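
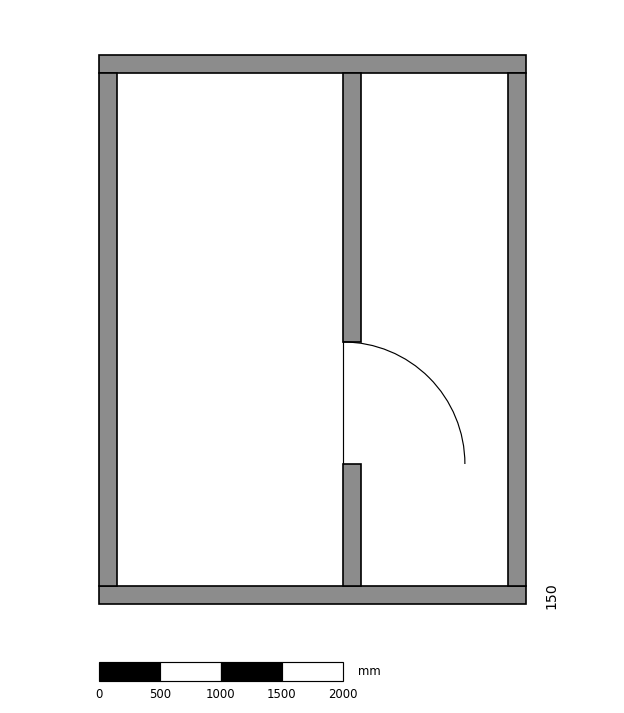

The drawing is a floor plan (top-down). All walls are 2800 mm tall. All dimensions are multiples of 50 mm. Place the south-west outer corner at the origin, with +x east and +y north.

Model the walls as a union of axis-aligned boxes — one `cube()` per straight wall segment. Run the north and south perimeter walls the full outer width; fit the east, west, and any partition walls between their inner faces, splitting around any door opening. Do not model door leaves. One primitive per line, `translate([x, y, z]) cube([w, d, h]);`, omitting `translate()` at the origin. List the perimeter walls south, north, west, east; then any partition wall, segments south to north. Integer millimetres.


cube([3500, 150, 2800]);
translate([0, 4350, 0]) cube([3500, 150, 2800]);
translate([0, 150, 0]) cube([150, 4200, 2800]);
translate([3350, 150, 0]) cube([150, 4200, 2800]);
translate([2000, 150, 0]) cube([150, 1000, 2800]);
translate([2000, 2150, 0]) cube([150, 2200, 2800]);


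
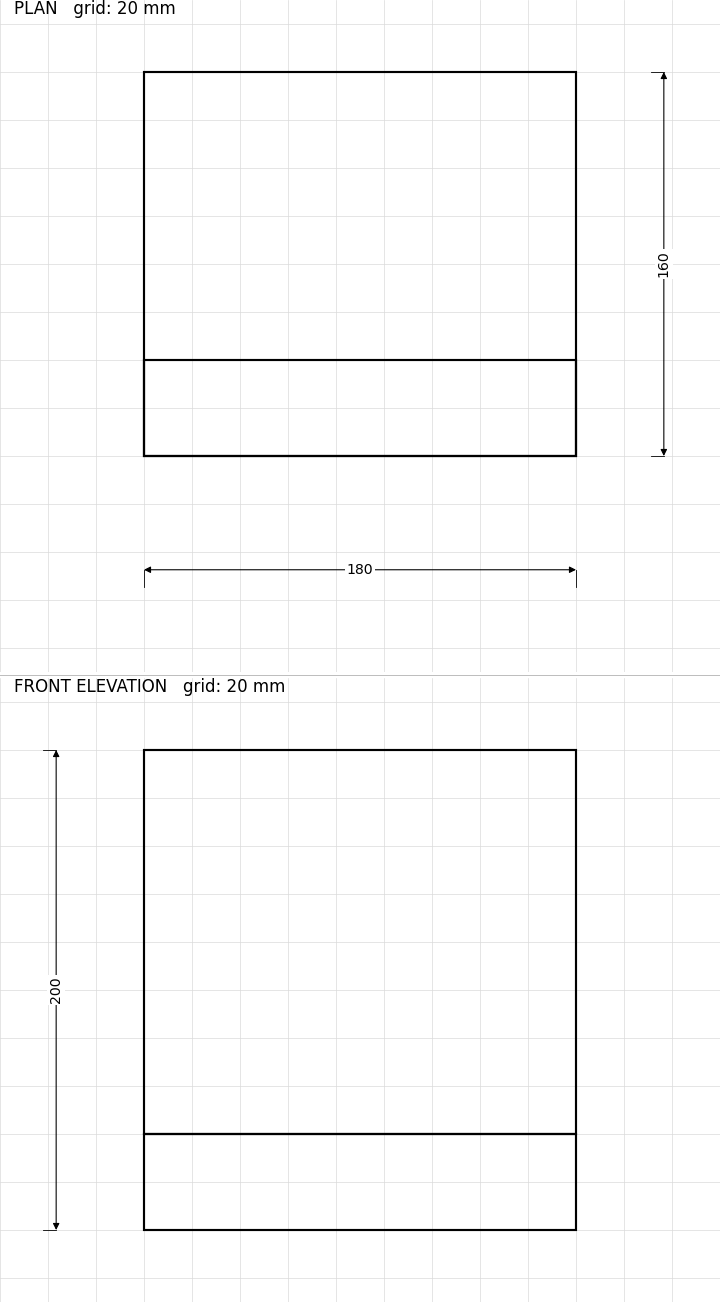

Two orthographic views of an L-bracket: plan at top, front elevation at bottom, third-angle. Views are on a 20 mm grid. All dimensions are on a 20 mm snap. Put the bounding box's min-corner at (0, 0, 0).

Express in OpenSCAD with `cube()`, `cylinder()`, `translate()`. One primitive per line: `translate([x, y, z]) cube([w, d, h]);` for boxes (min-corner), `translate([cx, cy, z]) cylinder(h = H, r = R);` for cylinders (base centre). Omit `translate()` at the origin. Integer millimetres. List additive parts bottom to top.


cube([180, 160, 40]);
translate([0, 0, 40]) cube([180, 40, 160]);


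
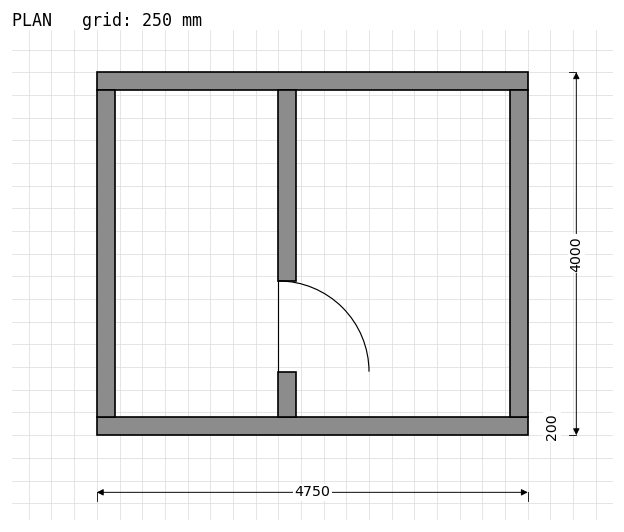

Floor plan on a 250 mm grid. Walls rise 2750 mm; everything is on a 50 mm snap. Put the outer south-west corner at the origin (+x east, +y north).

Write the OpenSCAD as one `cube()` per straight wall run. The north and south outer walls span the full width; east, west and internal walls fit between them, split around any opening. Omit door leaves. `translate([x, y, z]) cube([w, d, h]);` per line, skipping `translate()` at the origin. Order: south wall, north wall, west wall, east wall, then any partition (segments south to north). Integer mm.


cube([4750, 200, 2750]);
translate([0, 3800, 0]) cube([4750, 200, 2750]);
translate([0, 200, 0]) cube([200, 3600, 2750]);
translate([4550, 200, 0]) cube([200, 3600, 2750]);
translate([2000, 200, 0]) cube([200, 500, 2750]);
translate([2000, 1700, 0]) cube([200, 2100, 2750]);


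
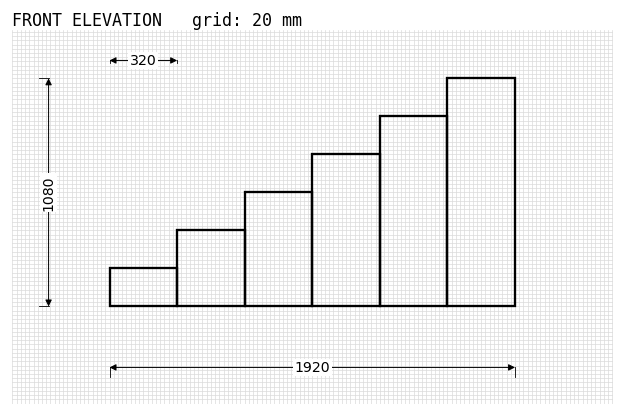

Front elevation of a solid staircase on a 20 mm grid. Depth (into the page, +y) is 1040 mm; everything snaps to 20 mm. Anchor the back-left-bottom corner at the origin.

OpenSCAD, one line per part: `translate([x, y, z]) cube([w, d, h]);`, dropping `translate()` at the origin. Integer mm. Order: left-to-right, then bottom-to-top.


cube([320, 1040, 180]);
translate([320, 0, 0]) cube([320, 1040, 360]);
translate([640, 0, 0]) cube([320, 1040, 540]);
translate([960, 0, 0]) cube([320, 1040, 720]);
translate([1280, 0, 0]) cube([320, 1040, 900]);
translate([1600, 0, 0]) cube([320, 1040, 1080]);


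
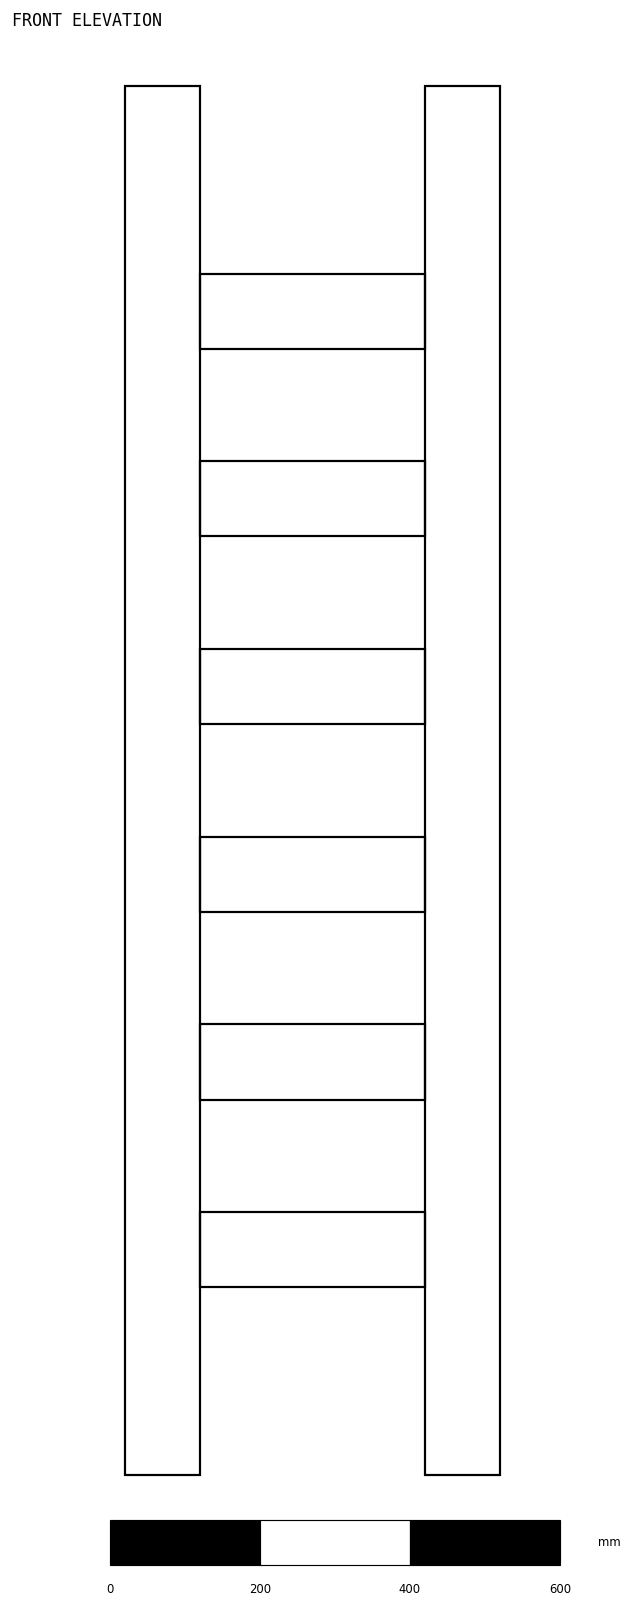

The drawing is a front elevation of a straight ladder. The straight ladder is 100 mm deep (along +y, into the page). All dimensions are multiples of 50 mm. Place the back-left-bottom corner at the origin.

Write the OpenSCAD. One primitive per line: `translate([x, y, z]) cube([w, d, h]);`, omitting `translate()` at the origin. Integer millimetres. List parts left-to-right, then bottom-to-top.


cube([100, 100, 1850]);
translate([100, 0, 250]) cube([300, 100, 100]);
translate([100, 0, 500]) cube([300, 100, 100]);
translate([100, 0, 750]) cube([300, 100, 100]);
translate([100, 0, 1000]) cube([300, 100, 100]);
translate([100, 0, 1250]) cube([300, 100, 100]);
translate([100, 0, 1500]) cube([300, 100, 100]);
translate([400, 0, 0]) cube([100, 100, 1850]);


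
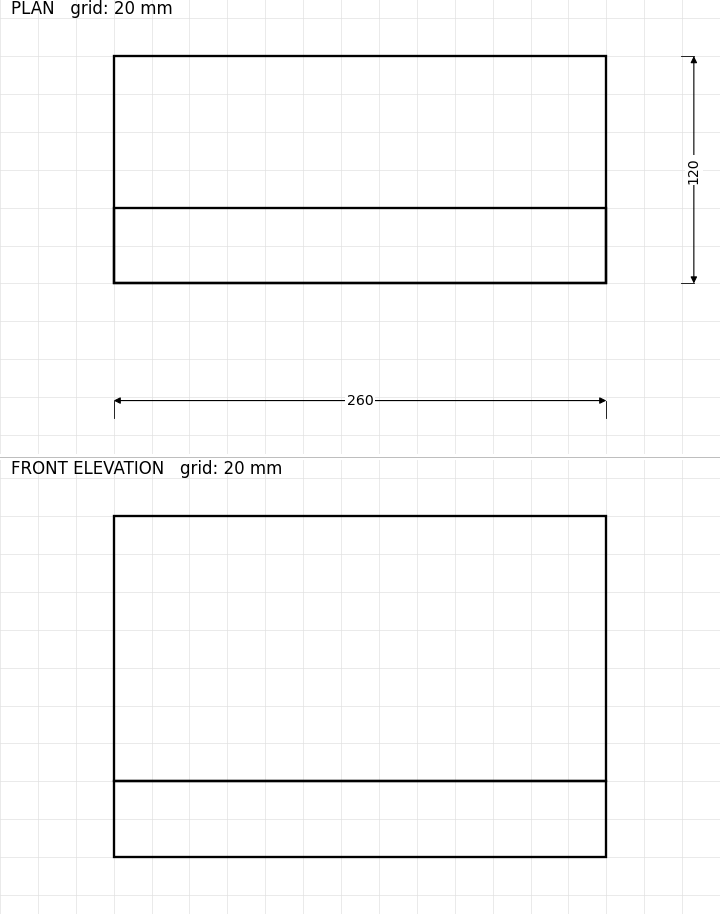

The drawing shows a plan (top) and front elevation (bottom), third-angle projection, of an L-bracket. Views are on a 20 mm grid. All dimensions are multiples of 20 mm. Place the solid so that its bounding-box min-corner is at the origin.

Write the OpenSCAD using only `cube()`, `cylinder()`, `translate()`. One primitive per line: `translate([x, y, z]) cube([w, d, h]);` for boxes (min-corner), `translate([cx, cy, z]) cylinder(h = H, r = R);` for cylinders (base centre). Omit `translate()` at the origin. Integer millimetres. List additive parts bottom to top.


cube([260, 120, 40]);
translate([0, 0, 40]) cube([260, 40, 140]);


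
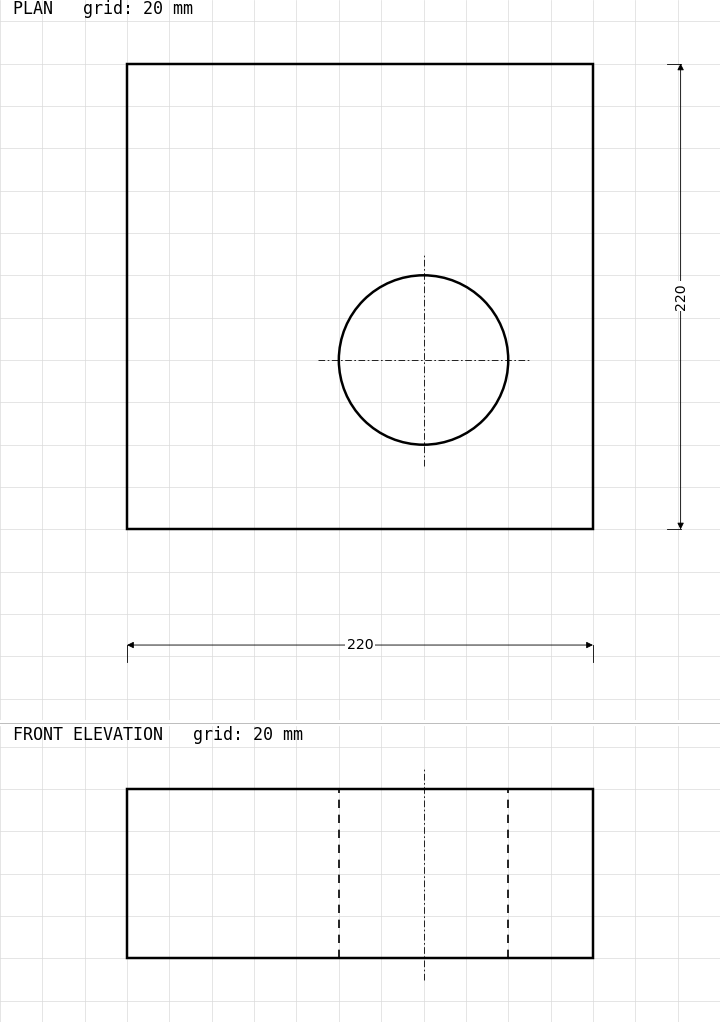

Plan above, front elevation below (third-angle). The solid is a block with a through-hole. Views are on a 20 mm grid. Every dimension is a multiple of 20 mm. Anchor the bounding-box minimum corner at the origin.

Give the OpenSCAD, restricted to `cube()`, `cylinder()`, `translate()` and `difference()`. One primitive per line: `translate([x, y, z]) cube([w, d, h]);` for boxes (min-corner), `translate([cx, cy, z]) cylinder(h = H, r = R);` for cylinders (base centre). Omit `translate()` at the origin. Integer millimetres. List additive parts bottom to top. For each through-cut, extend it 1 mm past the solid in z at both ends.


difference() {
  cube([220, 220, 80]);
  translate([140, 80, -1]) cylinder(h = 82, r = 40);
}


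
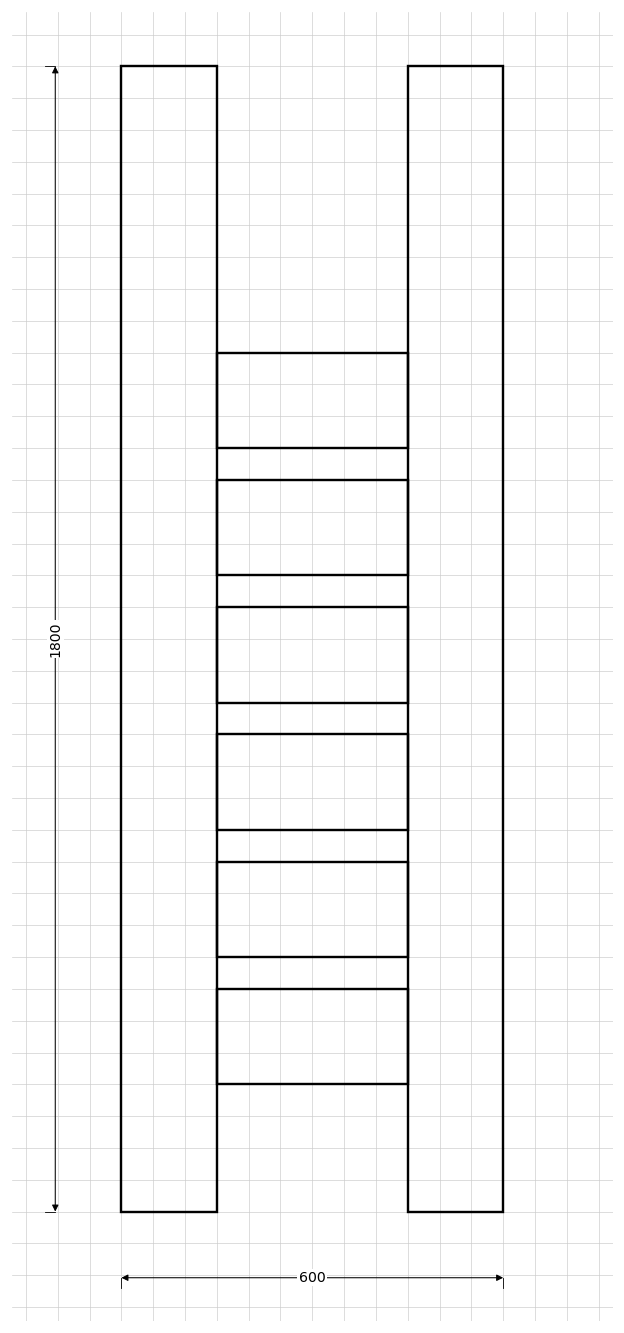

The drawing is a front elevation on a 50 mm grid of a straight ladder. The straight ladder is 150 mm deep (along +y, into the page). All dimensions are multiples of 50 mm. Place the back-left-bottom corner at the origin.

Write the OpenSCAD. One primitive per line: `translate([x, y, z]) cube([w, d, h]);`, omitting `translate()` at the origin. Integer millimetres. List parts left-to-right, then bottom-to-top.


cube([150, 150, 1800]);
translate([150, 0, 200]) cube([300, 150, 150]);
translate([150, 0, 400]) cube([300, 150, 150]);
translate([150, 0, 600]) cube([300, 150, 150]);
translate([150, 0, 800]) cube([300, 150, 150]);
translate([150, 0, 1000]) cube([300, 150, 150]);
translate([150, 0, 1200]) cube([300, 150, 150]);
translate([450, 0, 0]) cube([150, 150, 1800]);


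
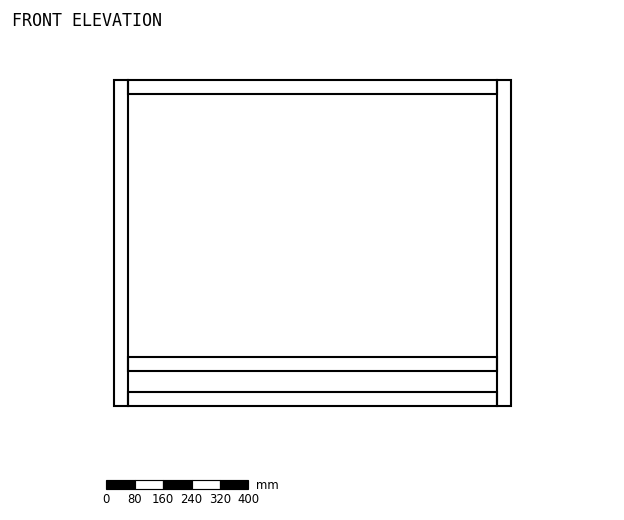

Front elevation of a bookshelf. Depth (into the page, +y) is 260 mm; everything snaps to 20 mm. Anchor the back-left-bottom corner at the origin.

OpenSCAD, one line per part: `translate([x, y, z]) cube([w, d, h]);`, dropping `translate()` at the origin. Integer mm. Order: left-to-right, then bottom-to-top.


cube([40, 260, 920]);
translate([40, 0, 0]) cube([1040, 260, 40]);
translate([40, 0, 100]) cube([1040, 260, 40]);
translate([40, 0, 880]) cube([1040, 260, 40]);
translate([1080, 0, 0]) cube([40, 260, 920]);


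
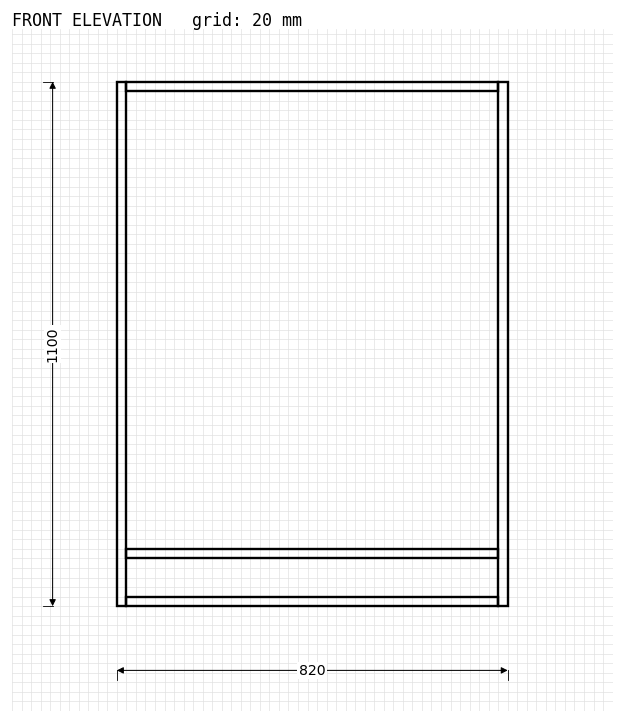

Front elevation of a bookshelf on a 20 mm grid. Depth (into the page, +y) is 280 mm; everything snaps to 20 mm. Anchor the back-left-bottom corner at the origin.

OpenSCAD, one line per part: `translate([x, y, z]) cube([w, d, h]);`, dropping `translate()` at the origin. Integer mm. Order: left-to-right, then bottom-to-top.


cube([20, 280, 1100]);
translate([20, 0, 0]) cube([780, 280, 20]);
translate([20, 0, 100]) cube([780, 280, 20]);
translate([20, 0, 1080]) cube([780, 280, 20]);
translate([800, 0, 0]) cube([20, 280, 1100]);


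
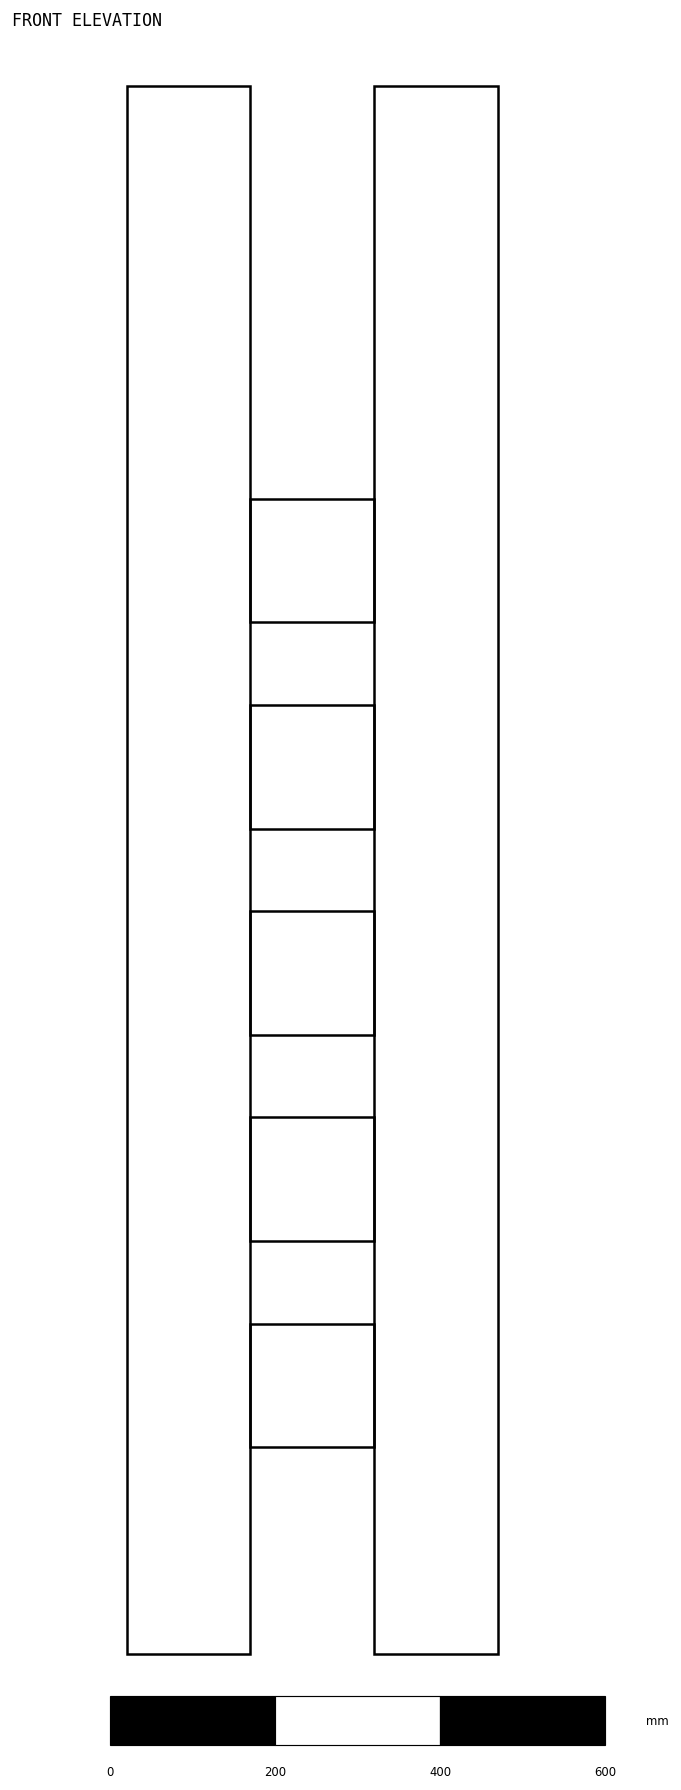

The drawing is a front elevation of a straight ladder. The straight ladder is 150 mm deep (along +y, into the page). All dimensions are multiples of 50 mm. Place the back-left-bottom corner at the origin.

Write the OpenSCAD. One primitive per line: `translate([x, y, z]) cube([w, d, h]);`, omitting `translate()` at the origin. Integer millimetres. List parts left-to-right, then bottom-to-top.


cube([150, 150, 1900]);
translate([150, 0, 250]) cube([150, 150, 150]);
translate([150, 0, 500]) cube([150, 150, 150]);
translate([150, 0, 750]) cube([150, 150, 150]);
translate([150, 0, 1000]) cube([150, 150, 150]);
translate([150, 0, 1250]) cube([150, 150, 150]);
translate([300, 0, 0]) cube([150, 150, 1900]);


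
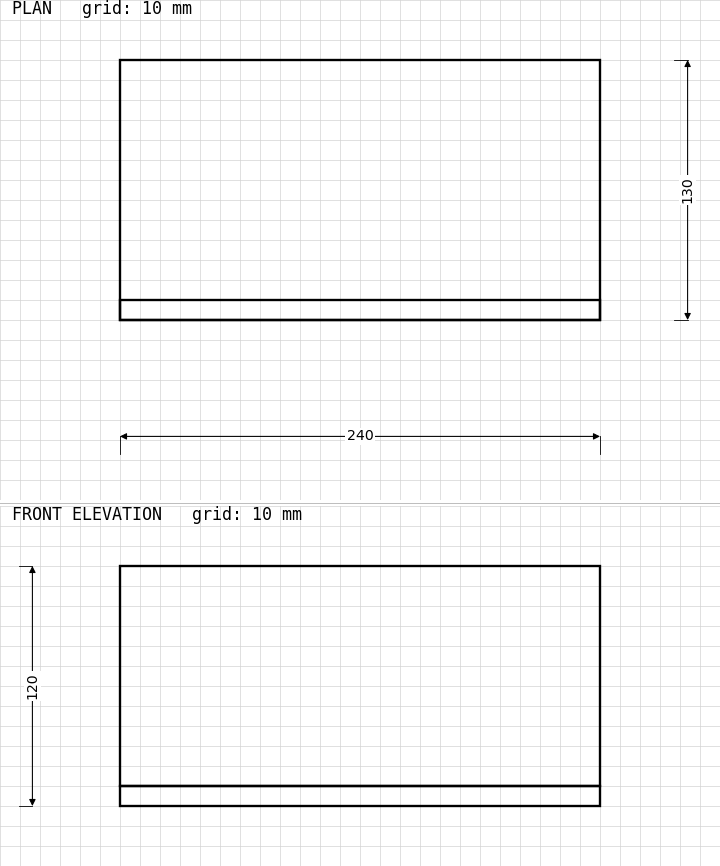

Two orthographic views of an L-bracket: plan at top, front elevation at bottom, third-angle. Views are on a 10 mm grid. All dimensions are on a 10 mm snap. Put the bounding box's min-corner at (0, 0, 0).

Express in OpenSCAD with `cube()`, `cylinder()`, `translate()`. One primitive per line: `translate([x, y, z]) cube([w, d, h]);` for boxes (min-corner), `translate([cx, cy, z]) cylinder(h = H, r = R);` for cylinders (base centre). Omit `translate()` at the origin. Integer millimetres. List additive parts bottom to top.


cube([240, 130, 10]);
translate([0, 0, 10]) cube([240, 10, 110]);


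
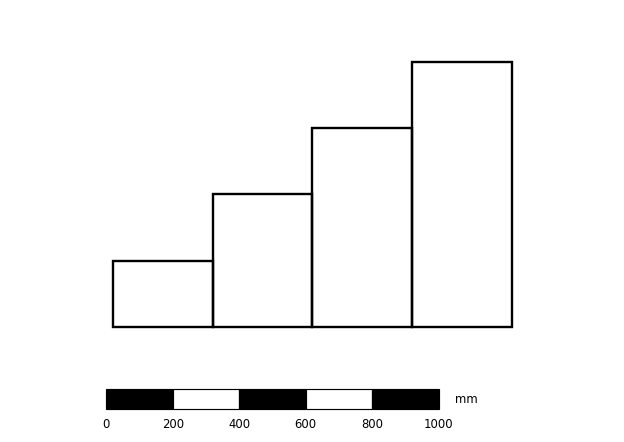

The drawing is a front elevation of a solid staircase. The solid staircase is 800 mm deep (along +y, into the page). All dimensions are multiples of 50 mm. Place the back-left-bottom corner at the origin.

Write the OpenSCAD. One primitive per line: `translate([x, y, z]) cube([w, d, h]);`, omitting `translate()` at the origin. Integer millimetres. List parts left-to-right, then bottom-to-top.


cube([300, 800, 200]);
translate([300, 0, 0]) cube([300, 800, 400]);
translate([600, 0, 0]) cube([300, 800, 600]);
translate([900, 0, 0]) cube([300, 800, 800]);


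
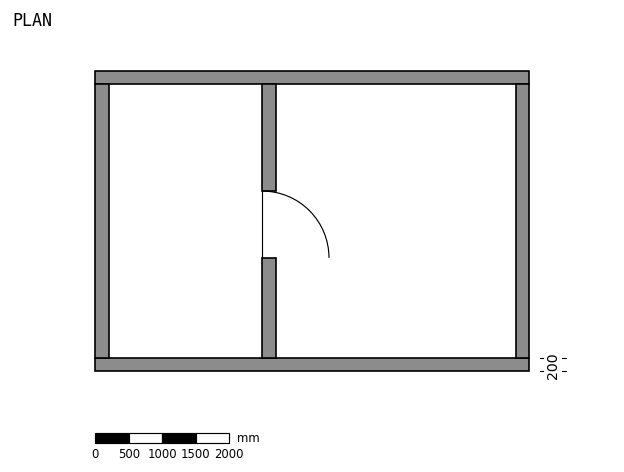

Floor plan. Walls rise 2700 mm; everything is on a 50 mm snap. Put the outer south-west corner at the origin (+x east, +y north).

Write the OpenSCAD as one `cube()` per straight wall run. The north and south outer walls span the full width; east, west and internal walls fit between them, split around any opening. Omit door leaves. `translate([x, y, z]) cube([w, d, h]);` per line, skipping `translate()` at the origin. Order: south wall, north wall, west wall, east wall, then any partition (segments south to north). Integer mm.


cube([6500, 200, 2700]);
translate([0, 4300, 0]) cube([6500, 200, 2700]);
translate([0, 200, 0]) cube([200, 4100, 2700]);
translate([6300, 200, 0]) cube([200, 4100, 2700]);
translate([2500, 200, 0]) cube([200, 1500, 2700]);
translate([2500, 2700, 0]) cube([200, 1600, 2700]);


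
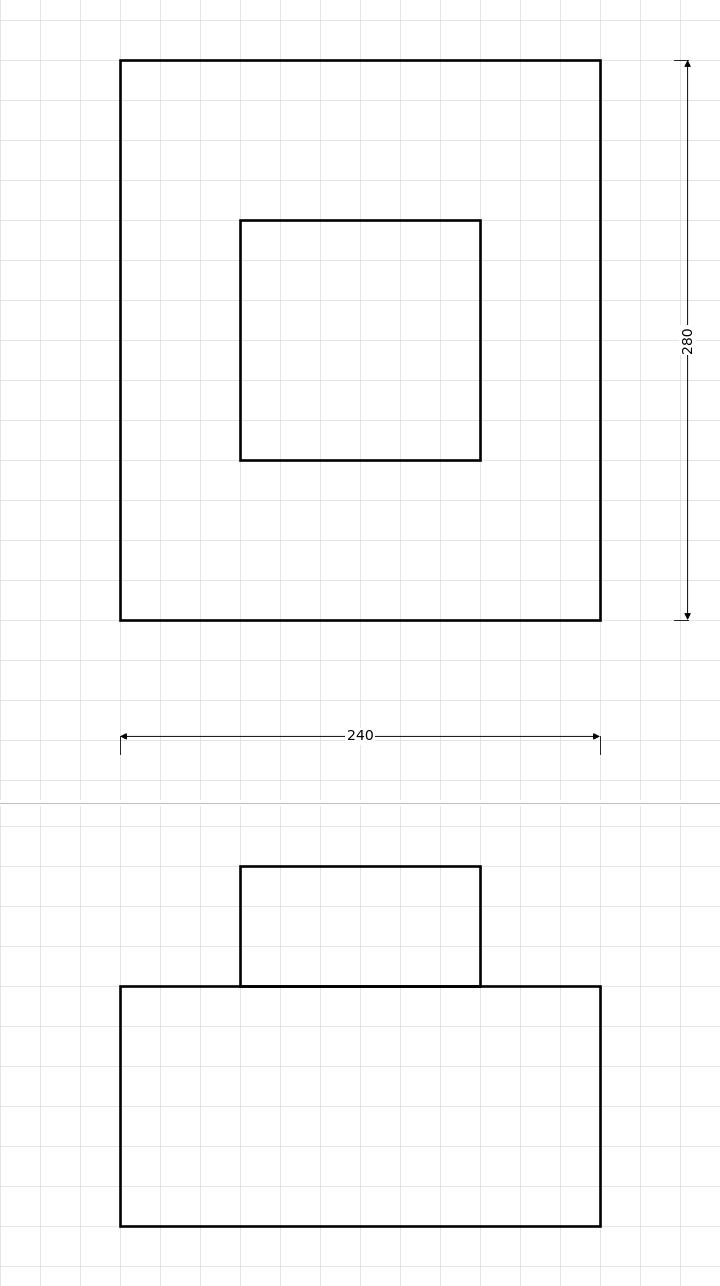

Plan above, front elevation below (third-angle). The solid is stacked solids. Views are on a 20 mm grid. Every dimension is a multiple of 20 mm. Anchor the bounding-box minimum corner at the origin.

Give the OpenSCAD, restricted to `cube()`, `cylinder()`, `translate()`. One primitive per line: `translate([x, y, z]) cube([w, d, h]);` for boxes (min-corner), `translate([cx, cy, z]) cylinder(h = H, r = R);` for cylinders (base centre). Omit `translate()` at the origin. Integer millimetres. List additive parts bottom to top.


cube([240, 280, 120]);
translate([60, 80, 120]) cube([120, 120, 60]);


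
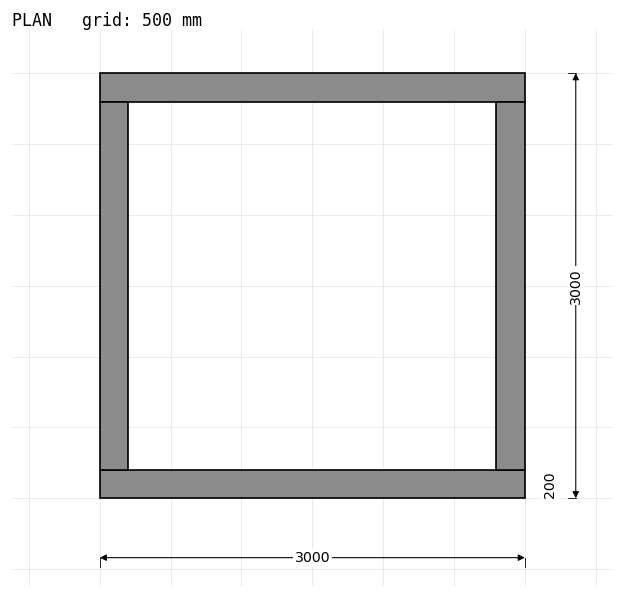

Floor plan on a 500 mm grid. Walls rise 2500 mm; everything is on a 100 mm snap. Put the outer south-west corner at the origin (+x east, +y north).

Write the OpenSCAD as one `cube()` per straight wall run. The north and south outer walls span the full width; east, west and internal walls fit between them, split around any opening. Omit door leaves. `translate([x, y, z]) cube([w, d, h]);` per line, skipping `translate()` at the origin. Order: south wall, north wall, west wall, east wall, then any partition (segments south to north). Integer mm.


cube([3000, 200, 2500]);
translate([0, 2800, 0]) cube([3000, 200, 2500]);
translate([0, 200, 0]) cube([200, 2600, 2500]);
translate([2800, 200, 0]) cube([200, 2600, 2500]);


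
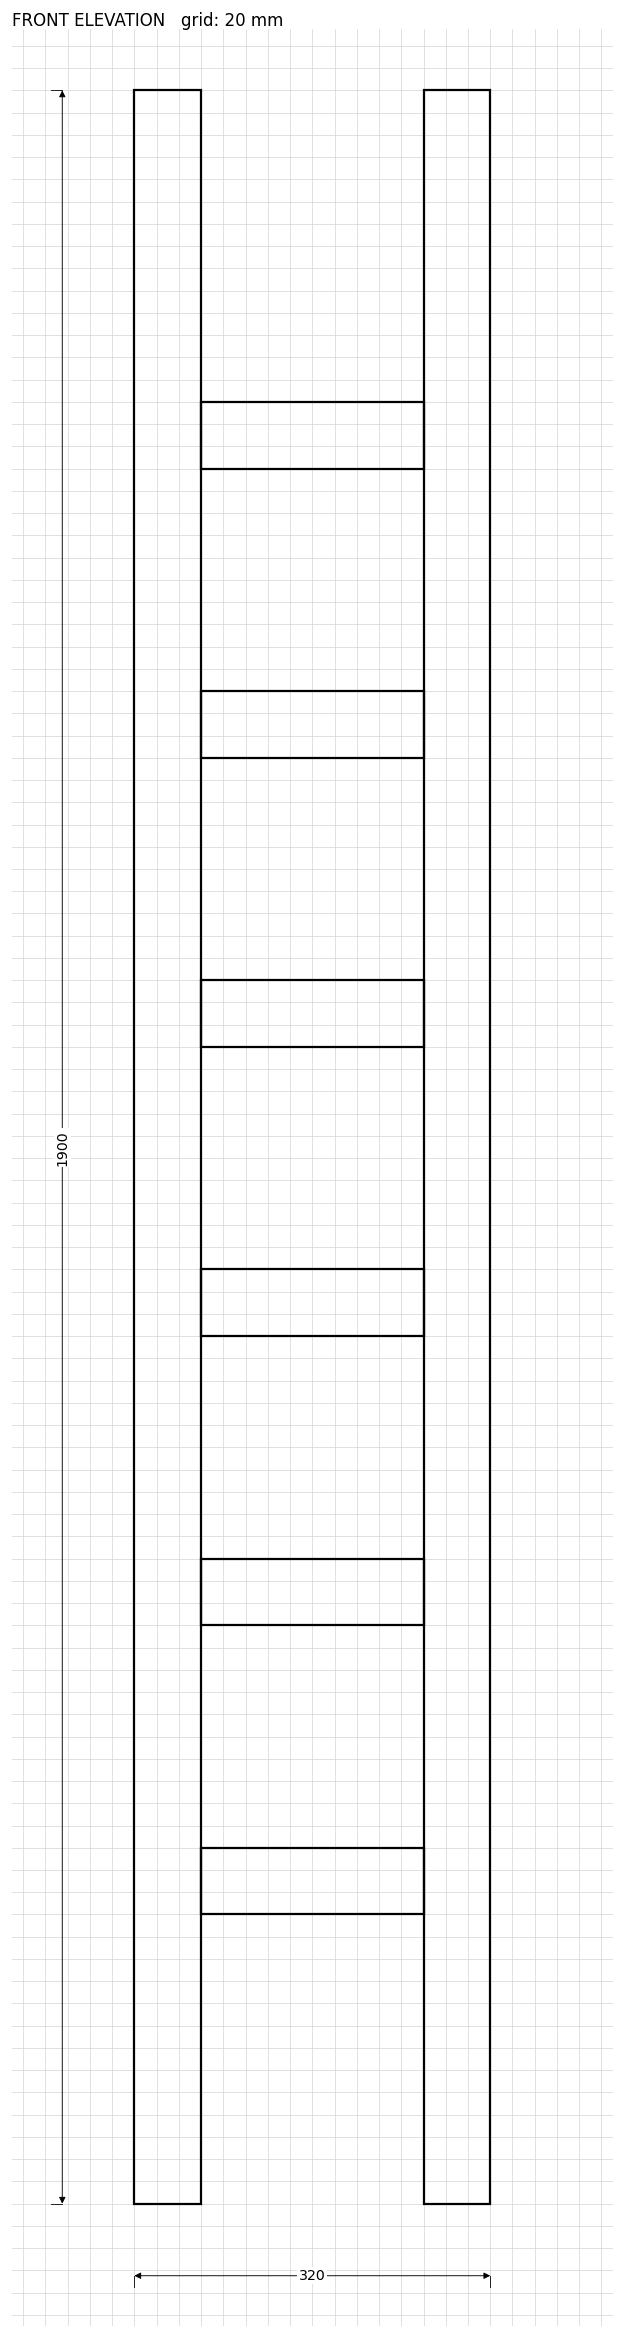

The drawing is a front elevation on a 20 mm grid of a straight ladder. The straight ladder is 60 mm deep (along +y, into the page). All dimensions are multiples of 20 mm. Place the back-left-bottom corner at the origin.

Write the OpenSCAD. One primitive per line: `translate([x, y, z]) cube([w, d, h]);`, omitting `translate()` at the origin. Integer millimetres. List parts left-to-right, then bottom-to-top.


cube([60, 60, 1900]);
translate([60, 0, 260]) cube([200, 60, 60]);
translate([60, 0, 520]) cube([200, 60, 60]);
translate([60, 0, 780]) cube([200, 60, 60]);
translate([60, 0, 1040]) cube([200, 60, 60]);
translate([60, 0, 1300]) cube([200, 60, 60]);
translate([60, 0, 1560]) cube([200, 60, 60]);
translate([260, 0, 0]) cube([60, 60, 1900]);


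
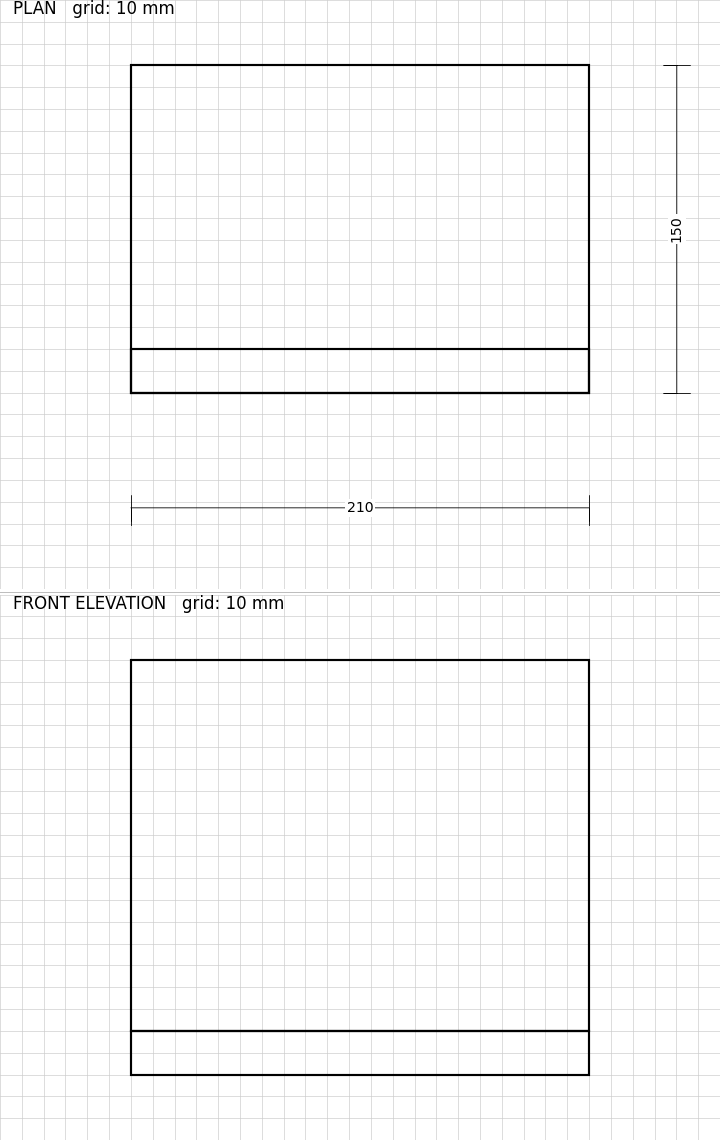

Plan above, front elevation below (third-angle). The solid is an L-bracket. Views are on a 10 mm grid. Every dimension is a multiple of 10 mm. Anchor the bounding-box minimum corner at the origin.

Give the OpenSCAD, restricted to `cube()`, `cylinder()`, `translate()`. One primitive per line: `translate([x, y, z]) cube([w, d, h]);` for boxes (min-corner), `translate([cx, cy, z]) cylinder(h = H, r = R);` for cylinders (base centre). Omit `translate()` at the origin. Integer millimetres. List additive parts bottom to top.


cube([210, 150, 20]);
translate([0, 0, 20]) cube([210, 20, 170]);


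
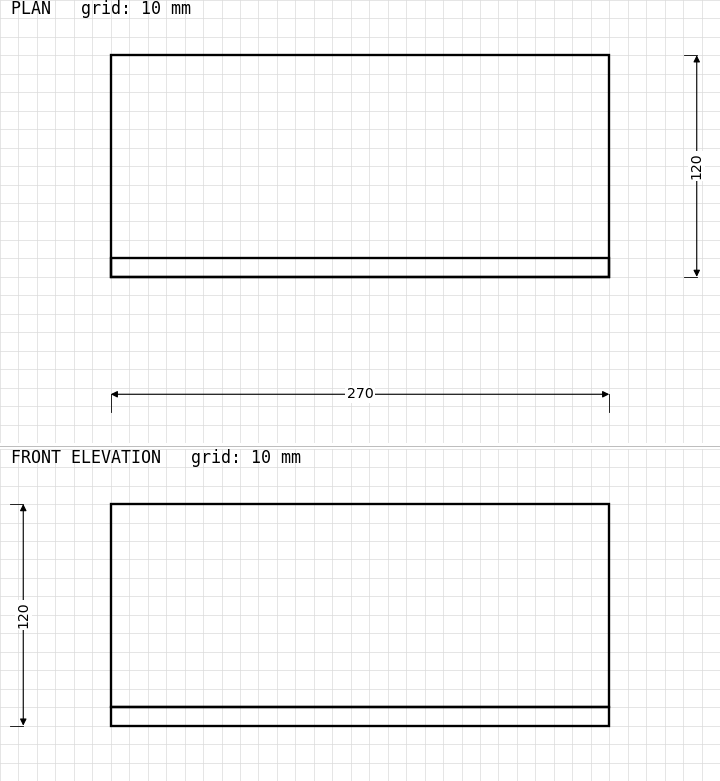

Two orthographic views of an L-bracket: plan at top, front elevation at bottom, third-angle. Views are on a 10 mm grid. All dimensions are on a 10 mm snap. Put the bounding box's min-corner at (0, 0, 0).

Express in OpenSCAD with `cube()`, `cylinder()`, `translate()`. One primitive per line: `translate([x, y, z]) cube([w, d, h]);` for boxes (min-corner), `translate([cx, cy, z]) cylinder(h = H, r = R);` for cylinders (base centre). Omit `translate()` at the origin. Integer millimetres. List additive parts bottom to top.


cube([270, 120, 10]);
translate([0, 0, 10]) cube([270, 10, 110]);


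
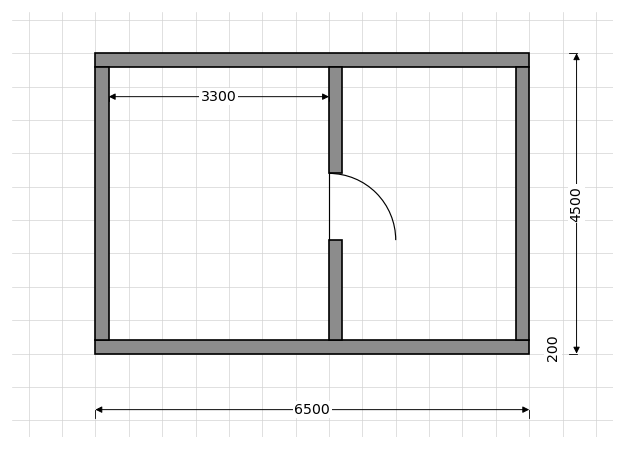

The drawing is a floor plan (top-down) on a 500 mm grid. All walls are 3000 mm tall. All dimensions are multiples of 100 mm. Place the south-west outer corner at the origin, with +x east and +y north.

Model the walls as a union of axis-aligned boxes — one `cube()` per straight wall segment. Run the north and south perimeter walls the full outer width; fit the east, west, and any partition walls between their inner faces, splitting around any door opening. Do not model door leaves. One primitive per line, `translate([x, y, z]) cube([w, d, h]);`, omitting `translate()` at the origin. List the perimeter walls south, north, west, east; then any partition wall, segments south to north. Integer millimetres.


cube([6500, 200, 3000]);
translate([0, 4300, 0]) cube([6500, 200, 3000]);
translate([0, 200, 0]) cube([200, 4100, 3000]);
translate([6300, 200, 0]) cube([200, 4100, 3000]);
translate([3500, 200, 0]) cube([200, 1500, 3000]);
translate([3500, 2700, 0]) cube([200, 1600, 3000]);


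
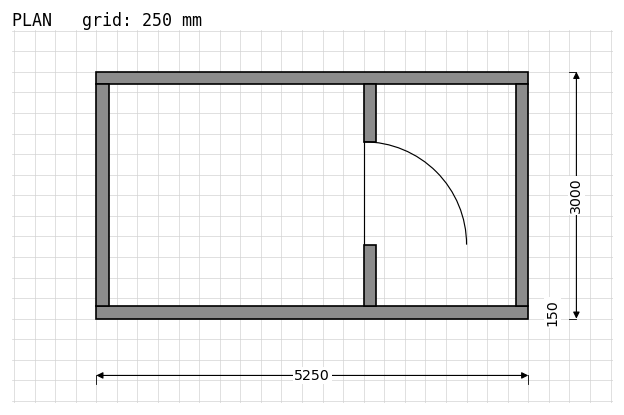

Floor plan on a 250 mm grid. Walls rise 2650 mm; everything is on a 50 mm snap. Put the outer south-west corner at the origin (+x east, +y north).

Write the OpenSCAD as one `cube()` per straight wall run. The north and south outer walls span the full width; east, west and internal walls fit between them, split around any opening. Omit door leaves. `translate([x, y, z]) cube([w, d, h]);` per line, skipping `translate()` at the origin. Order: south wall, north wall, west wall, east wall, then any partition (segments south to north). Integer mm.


cube([5250, 150, 2650]);
translate([0, 2850, 0]) cube([5250, 150, 2650]);
translate([0, 150, 0]) cube([150, 2700, 2650]);
translate([5100, 150, 0]) cube([150, 2700, 2650]);
translate([3250, 150, 0]) cube([150, 750, 2650]);
translate([3250, 2150, 0]) cube([150, 700, 2650]);


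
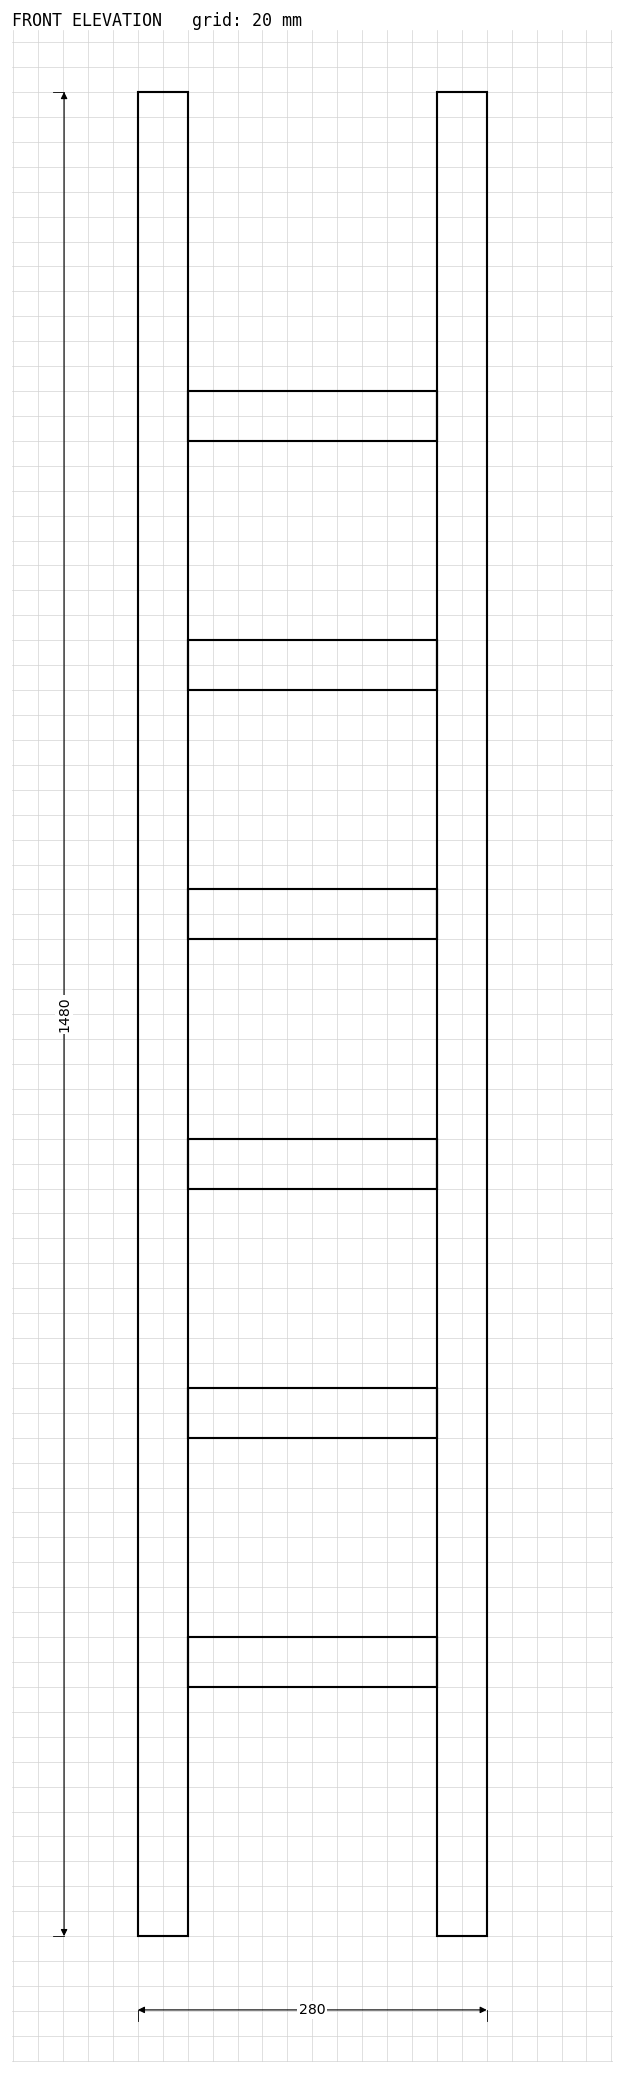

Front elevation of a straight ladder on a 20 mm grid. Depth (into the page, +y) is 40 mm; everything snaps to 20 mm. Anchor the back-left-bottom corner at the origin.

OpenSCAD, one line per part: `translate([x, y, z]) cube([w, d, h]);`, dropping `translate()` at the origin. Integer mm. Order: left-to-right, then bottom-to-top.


cube([40, 40, 1480]);
translate([40, 0, 200]) cube([200, 40, 40]);
translate([40, 0, 400]) cube([200, 40, 40]);
translate([40, 0, 600]) cube([200, 40, 40]);
translate([40, 0, 800]) cube([200, 40, 40]);
translate([40, 0, 1000]) cube([200, 40, 40]);
translate([40, 0, 1200]) cube([200, 40, 40]);
translate([240, 0, 0]) cube([40, 40, 1480]);


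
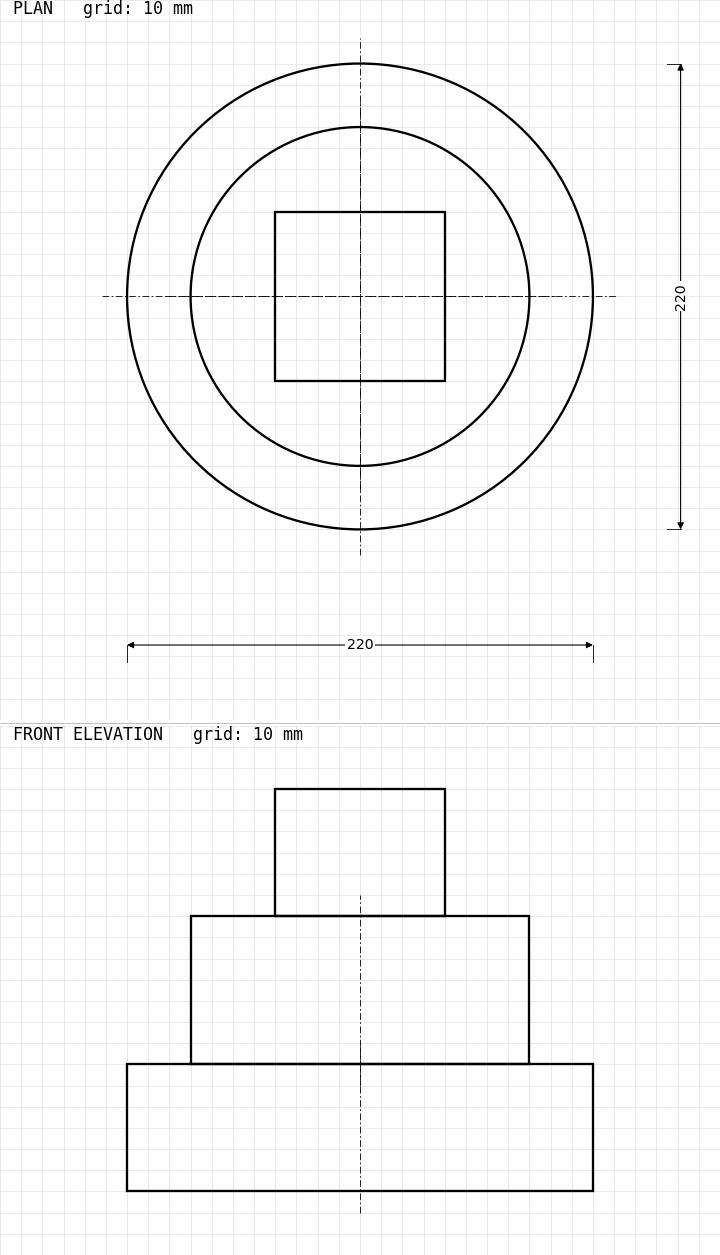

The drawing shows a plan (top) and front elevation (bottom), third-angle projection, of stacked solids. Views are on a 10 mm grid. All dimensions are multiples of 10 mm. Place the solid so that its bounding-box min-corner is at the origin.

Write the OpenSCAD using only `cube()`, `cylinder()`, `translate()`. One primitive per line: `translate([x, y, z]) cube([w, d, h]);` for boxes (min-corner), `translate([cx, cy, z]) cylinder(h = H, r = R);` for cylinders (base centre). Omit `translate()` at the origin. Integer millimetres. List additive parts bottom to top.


translate([110, 110, 0]) cylinder(h = 60, r = 110);
translate([110, 110, 60]) cylinder(h = 70, r = 80);
translate([70, 70, 130]) cube([80, 80, 60]);


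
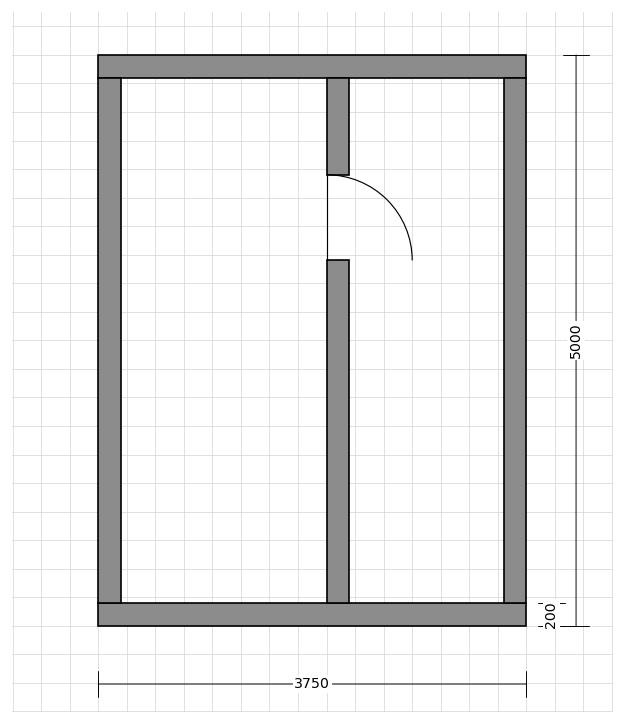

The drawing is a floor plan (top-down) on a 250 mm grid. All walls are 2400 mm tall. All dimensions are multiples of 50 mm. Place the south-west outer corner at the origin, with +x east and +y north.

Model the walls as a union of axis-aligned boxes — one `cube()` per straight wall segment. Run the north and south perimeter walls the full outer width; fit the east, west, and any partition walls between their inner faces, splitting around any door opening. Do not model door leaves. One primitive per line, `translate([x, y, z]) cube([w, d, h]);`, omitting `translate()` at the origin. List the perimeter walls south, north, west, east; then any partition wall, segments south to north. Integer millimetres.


cube([3750, 200, 2400]);
translate([0, 4800, 0]) cube([3750, 200, 2400]);
translate([0, 200, 0]) cube([200, 4600, 2400]);
translate([3550, 200, 0]) cube([200, 4600, 2400]);
translate([2000, 200, 0]) cube([200, 3000, 2400]);
translate([2000, 3950, 0]) cube([200, 850, 2400]);


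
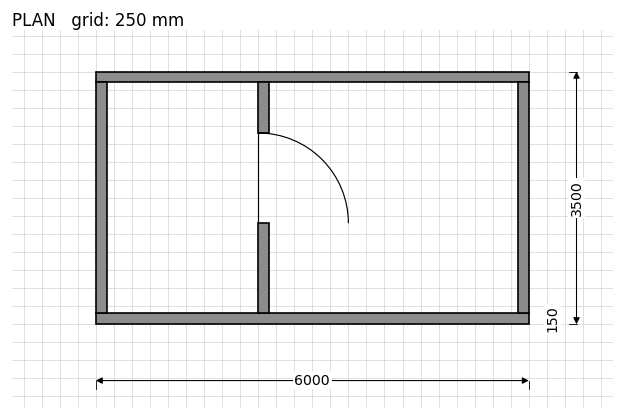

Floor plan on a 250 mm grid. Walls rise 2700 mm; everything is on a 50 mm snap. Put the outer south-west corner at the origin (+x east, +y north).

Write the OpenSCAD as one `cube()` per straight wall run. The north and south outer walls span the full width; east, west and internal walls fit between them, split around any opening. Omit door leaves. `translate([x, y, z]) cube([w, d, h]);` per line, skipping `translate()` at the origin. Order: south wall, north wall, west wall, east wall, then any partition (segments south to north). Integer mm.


cube([6000, 150, 2700]);
translate([0, 3350, 0]) cube([6000, 150, 2700]);
translate([0, 150, 0]) cube([150, 3200, 2700]);
translate([5850, 150, 0]) cube([150, 3200, 2700]);
translate([2250, 150, 0]) cube([150, 1250, 2700]);
translate([2250, 2650, 0]) cube([150, 700, 2700]);


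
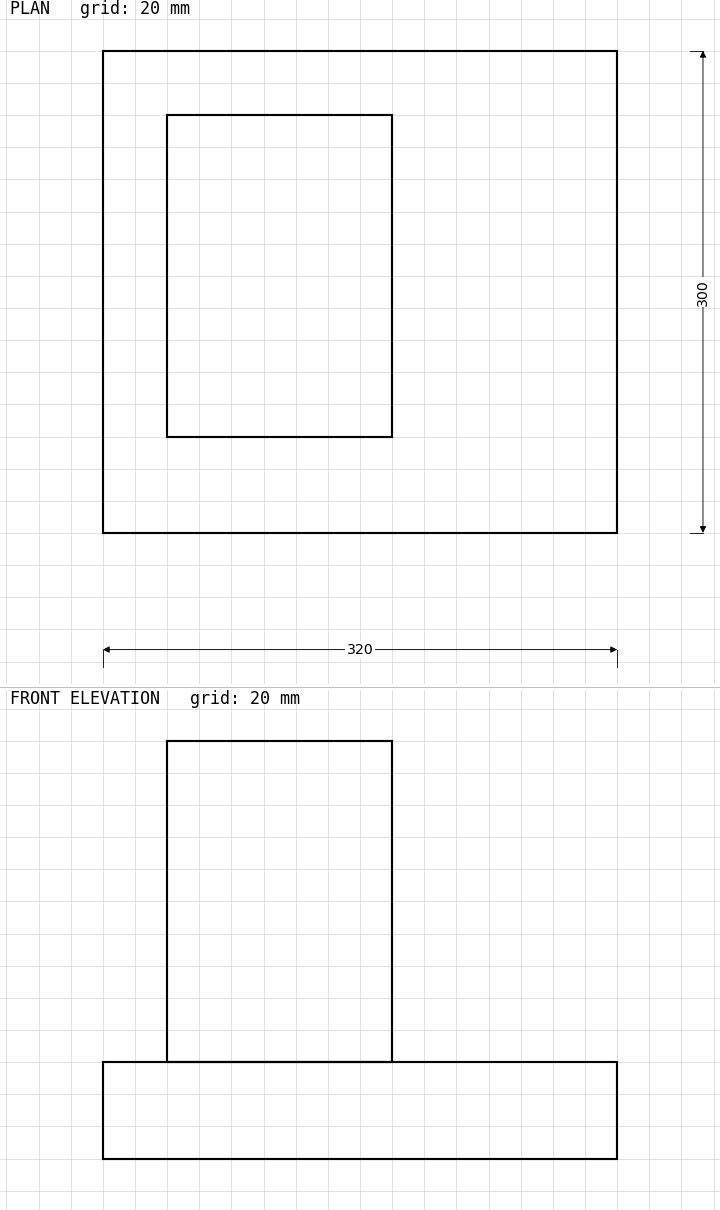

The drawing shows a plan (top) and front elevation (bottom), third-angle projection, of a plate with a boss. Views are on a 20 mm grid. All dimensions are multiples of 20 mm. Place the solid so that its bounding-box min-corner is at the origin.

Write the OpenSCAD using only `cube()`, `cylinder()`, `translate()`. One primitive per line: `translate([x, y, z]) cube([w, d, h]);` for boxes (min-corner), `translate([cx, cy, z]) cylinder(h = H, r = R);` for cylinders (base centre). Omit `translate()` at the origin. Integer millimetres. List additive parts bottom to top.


cube([320, 300, 60]);
translate([40, 60, 60]) cube([140, 200, 200]);


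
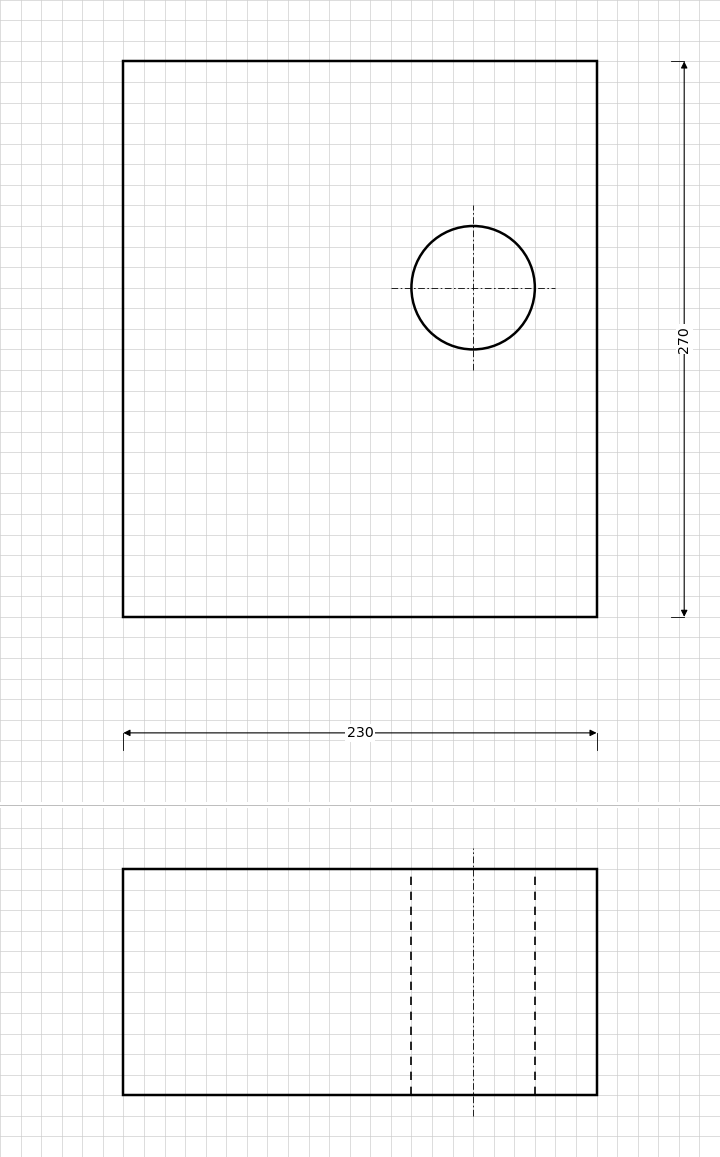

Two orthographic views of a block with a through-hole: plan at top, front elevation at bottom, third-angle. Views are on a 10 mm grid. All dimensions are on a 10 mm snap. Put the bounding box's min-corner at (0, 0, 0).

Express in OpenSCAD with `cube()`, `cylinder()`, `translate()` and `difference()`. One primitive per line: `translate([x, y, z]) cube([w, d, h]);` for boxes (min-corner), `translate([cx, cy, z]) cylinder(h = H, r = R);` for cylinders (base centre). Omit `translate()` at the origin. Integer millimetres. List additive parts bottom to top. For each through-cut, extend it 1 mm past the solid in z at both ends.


difference() {
  cube([230, 270, 110]);
  translate([170, 160, -1]) cylinder(h = 112, r = 30);
}


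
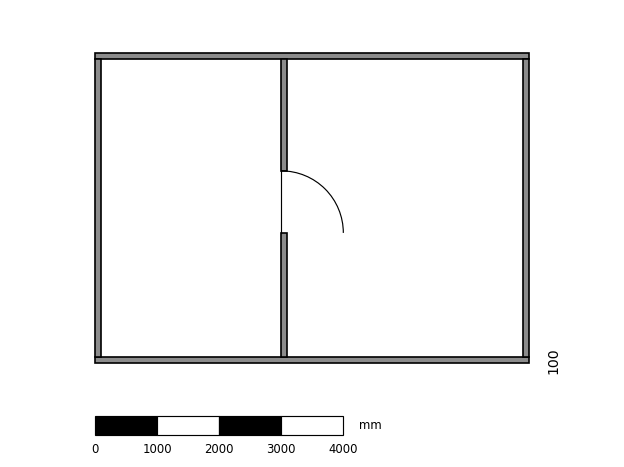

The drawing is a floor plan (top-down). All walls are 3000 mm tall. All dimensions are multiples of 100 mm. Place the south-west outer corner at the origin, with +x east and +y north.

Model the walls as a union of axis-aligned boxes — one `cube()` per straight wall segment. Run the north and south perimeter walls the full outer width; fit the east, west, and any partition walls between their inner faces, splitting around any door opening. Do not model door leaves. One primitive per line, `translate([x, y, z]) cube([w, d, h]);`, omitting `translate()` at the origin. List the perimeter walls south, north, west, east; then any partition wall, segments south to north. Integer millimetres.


cube([7000, 100, 3000]);
translate([0, 4900, 0]) cube([7000, 100, 3000]);
translate([0, 100, 0]) cube([100, 4800, 3000]);
translate([6900, 100, 0]) cube([100, 4800, 3000]);
translate([3000, 100, 0]) cube([100, 2000, 3000]);
translate([3000, 3100, 0]) cube([100, 1800, 3000]);


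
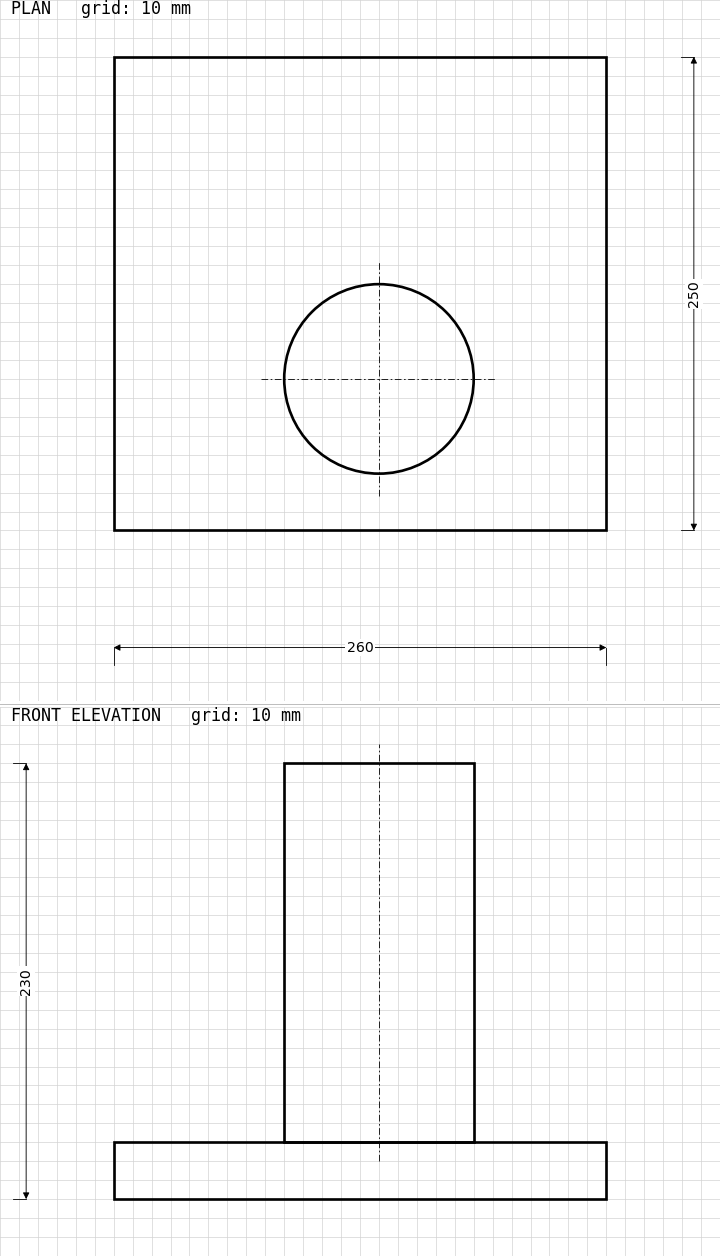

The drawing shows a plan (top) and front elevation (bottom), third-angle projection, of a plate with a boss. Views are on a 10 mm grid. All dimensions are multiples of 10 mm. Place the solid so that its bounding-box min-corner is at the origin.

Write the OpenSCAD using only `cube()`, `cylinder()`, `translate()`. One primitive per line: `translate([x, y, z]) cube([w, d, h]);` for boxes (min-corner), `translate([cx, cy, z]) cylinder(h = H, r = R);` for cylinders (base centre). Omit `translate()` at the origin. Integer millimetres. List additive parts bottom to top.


cube([260, 250, 30]);
translate([140, 80, 30]) cylinder(h = 200, r = 50);


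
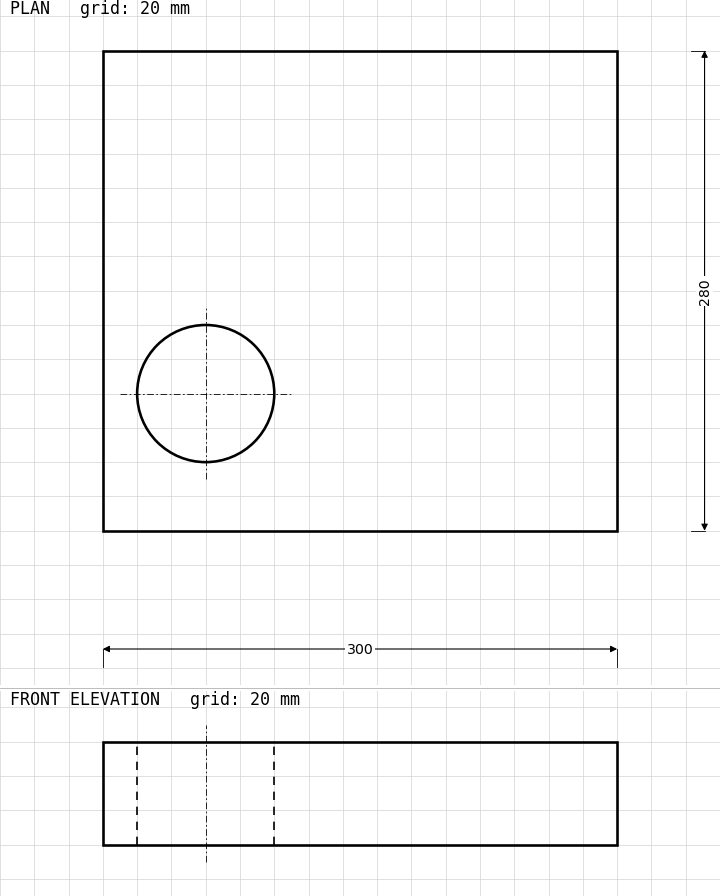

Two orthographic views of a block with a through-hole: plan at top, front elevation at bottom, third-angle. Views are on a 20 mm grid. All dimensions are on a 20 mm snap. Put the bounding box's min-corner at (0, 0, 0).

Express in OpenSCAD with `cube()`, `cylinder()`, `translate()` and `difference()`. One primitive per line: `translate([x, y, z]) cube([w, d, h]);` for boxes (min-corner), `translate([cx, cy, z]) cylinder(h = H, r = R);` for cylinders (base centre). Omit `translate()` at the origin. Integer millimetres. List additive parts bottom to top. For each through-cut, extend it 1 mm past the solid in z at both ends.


difference() {
  cube([300, 280, 60]);
  translate([60, 80, -1]) cylinder(h = 62, r = 40);
}


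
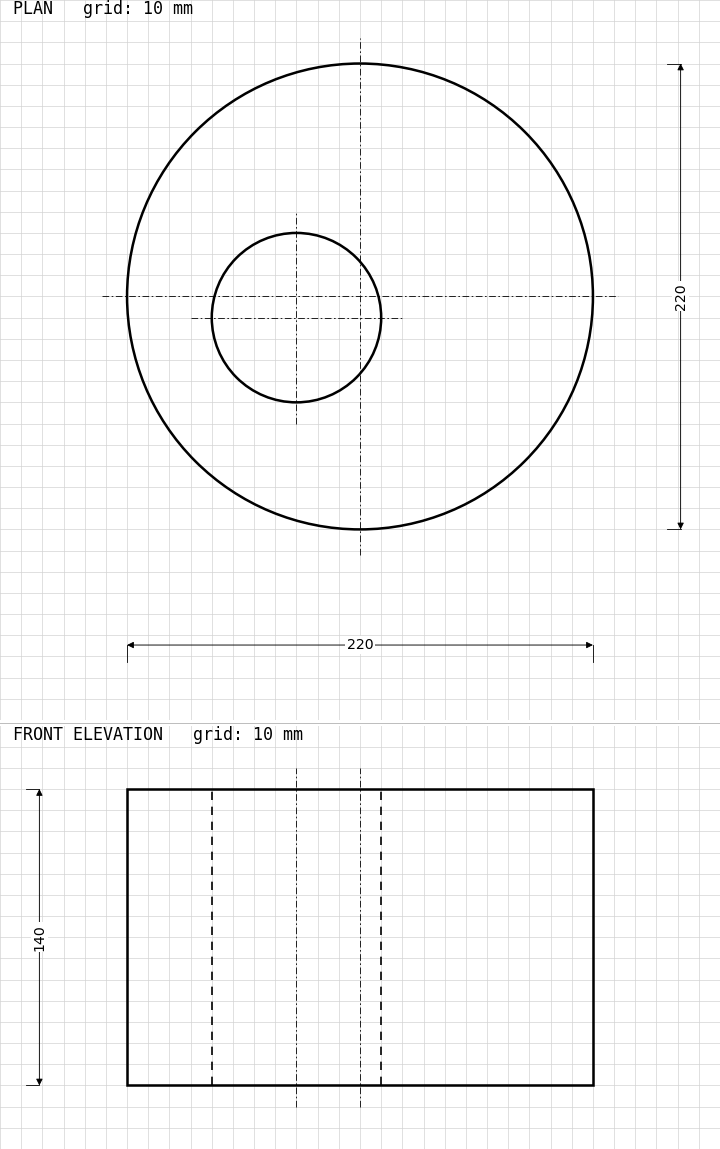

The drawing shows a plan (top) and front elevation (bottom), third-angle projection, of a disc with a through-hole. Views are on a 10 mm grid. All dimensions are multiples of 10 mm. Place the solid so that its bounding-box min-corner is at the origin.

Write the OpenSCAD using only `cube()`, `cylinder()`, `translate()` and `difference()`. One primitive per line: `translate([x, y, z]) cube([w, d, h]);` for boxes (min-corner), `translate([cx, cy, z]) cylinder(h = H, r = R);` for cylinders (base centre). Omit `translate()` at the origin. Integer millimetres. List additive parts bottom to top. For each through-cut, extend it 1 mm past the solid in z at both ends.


difference() {
  translate([110, 110, 0]) cylinder(h = 140, r = 110);
  translate([80, 100, -1]) cylinder(h = 142, r = 40);
}


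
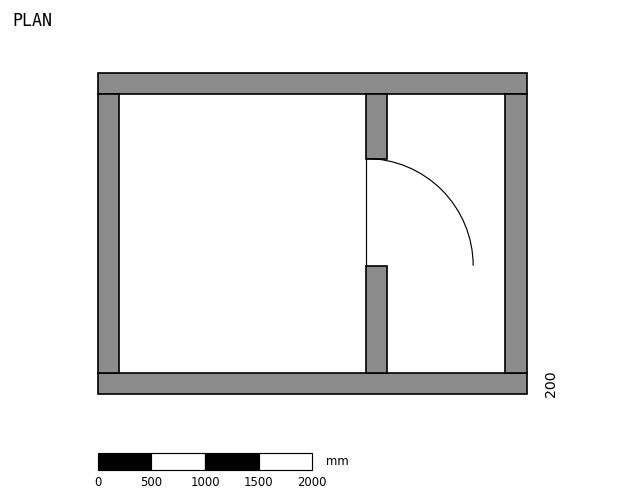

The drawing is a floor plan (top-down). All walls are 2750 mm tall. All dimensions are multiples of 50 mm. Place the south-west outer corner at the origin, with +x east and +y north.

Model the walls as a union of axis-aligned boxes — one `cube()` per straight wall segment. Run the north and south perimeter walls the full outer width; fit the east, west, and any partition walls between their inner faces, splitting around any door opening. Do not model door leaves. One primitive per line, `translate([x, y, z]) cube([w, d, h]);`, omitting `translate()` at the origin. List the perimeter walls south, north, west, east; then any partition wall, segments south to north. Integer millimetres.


cube([4000, 200, 2750]);
translate([0, 2800, 0]) cube([4000, 200, 2750]);
translate([0, 200, 0]) cube([200, 2600, 2750]);
translate([3800, 200, 0]) cube([200, 2600, 2750]);
translate([2500, 200, 0]) cube([200, 1000, 2750]);
translate([2500, 2200, 0]) cube([200, 600, 2750]);


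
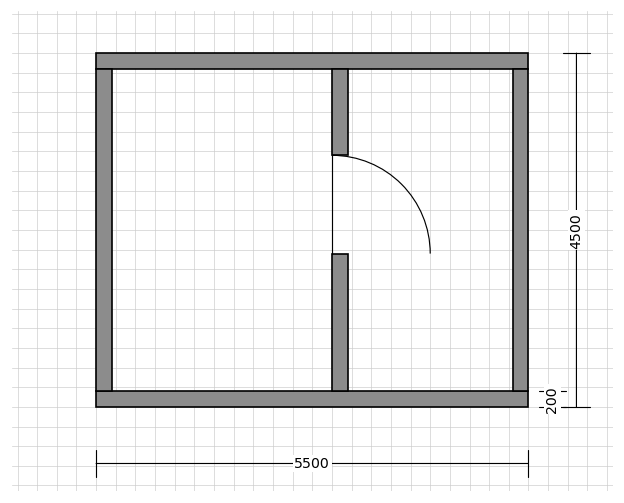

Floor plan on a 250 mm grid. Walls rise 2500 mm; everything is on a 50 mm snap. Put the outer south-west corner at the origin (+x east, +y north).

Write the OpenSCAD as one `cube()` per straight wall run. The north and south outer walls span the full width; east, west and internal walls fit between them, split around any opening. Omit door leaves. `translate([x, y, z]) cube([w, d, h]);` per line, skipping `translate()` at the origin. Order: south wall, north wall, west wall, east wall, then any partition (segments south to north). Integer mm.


cube([5500, 200, 2500]);
translate([0, 4300, 0]) cube([5500, 200, 2500]);
translate([0, 200, 0]) cube([200, 4100, 2500]);
translate([5300, 200, 0]) cube([200, 4100, 2500]);
translate([3000, 200, 0]) cube([200, 1750, 2500]);
translate([3000, 3200, 0]) cube([200, 1100, 2500]);


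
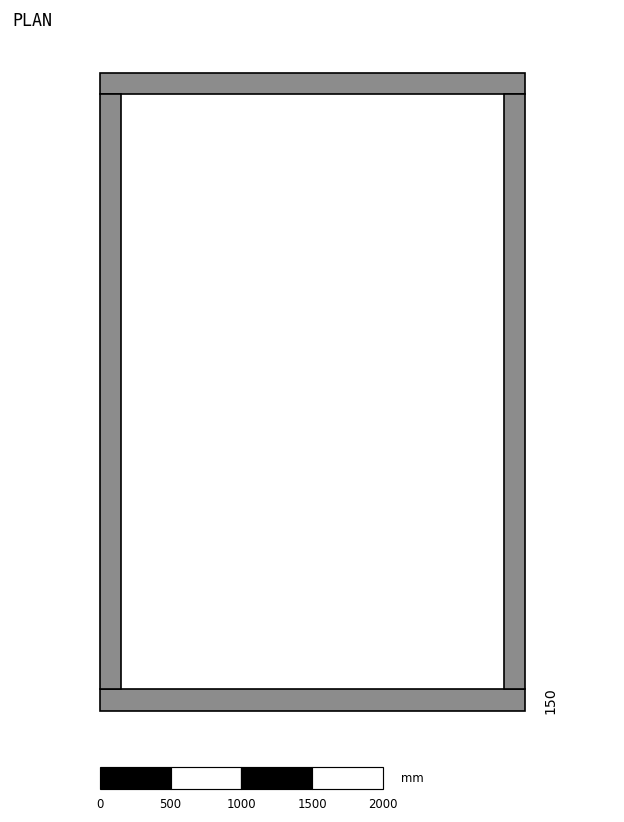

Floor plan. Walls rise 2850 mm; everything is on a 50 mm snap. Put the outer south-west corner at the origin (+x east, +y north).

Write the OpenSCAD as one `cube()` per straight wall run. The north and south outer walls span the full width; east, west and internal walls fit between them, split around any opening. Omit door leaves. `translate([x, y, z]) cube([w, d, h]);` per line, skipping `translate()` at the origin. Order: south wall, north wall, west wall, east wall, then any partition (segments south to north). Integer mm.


cube([3000, 150, 2850]);
translate([0, 4350, 0]) cube([3000, 150, 2850]);
translate([0, 150, 0]) cube([150, 4200, 2850]);
translate([2850, 150, 0]) cube([150, 4200, 2850]);


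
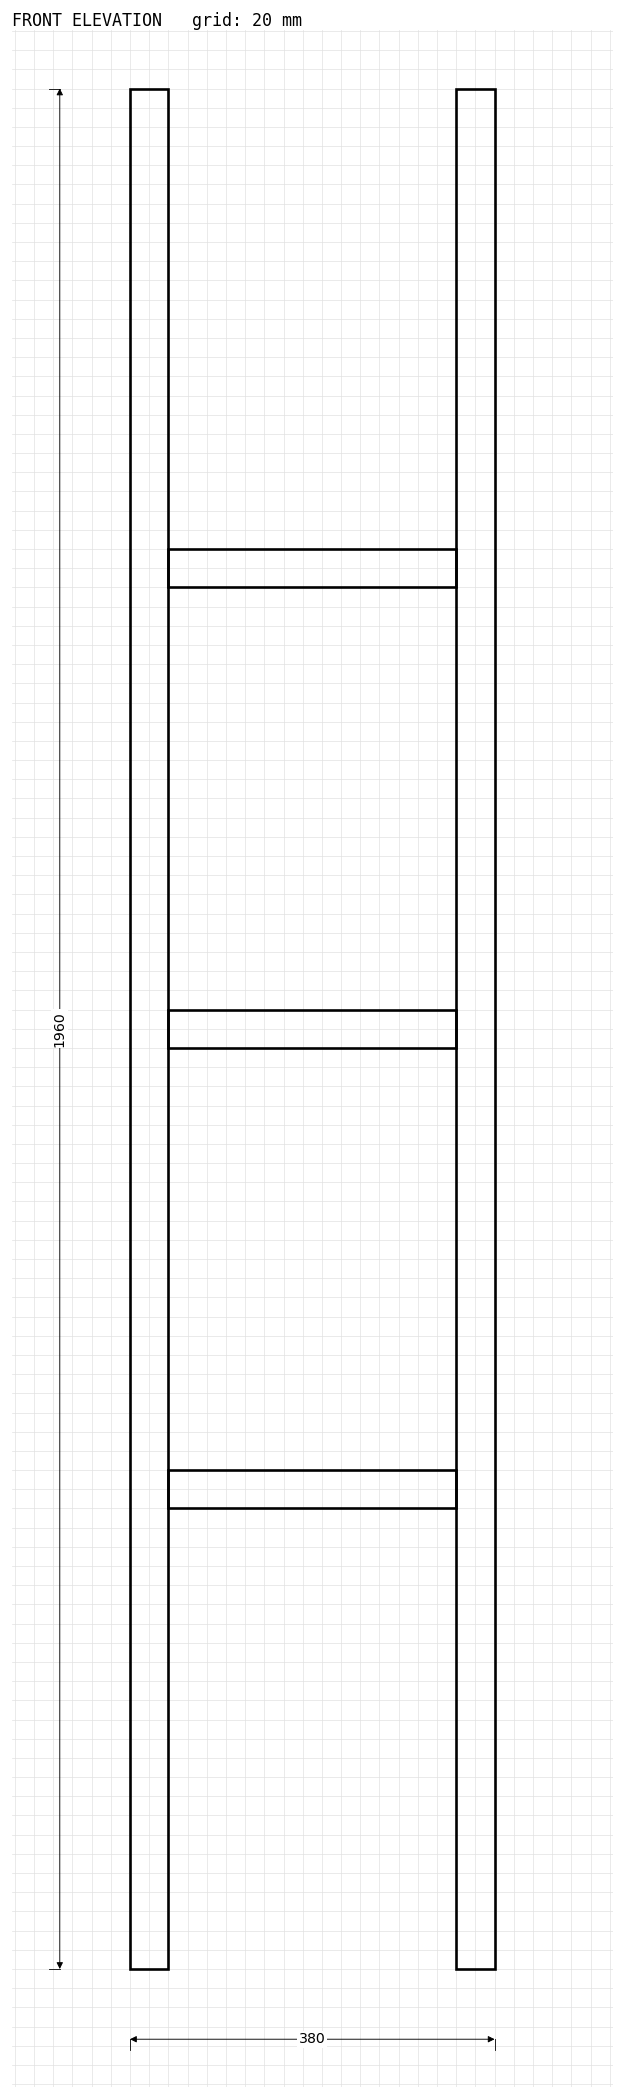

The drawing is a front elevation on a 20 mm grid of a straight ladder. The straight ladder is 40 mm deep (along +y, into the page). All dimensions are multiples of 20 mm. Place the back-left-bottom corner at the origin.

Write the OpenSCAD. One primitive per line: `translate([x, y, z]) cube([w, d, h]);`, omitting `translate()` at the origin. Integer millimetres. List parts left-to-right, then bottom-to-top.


cube([40, 40, 1960]);
translate([40, 0, 480]) cube([300, 40, 40]);
translate([40, 0, 960]) cube([300, 40, 40]);
translate([40, 0, 1440]) cube([300, 40, 40]);
translate([340, 0, 0]) cube([40, 40, 1960]);
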